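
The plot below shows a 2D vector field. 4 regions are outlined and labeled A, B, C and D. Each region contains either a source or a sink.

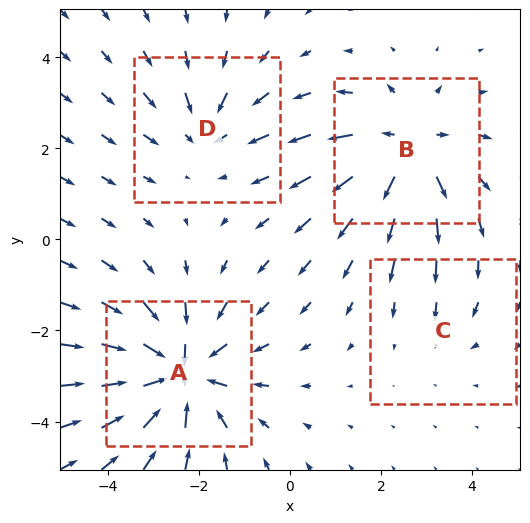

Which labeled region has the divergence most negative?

Divergence at each region's feature centre — A: about -6, B: about +4, C: about -2, D: about -3. Region A is most negative.

A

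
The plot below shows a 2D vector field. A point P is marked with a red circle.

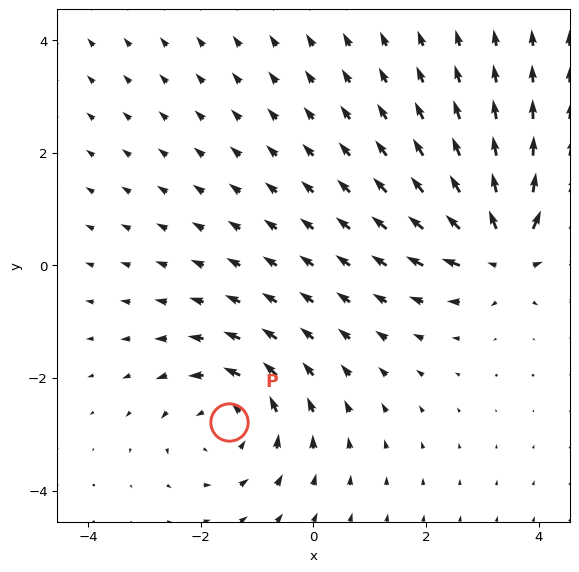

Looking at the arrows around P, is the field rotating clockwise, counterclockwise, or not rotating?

counterclockwise

Near P at (-1.5, -2.8) the arrows circulate counterclockwise. The curl (z-component) there is about +4; positive curl means counterclockwise rotation.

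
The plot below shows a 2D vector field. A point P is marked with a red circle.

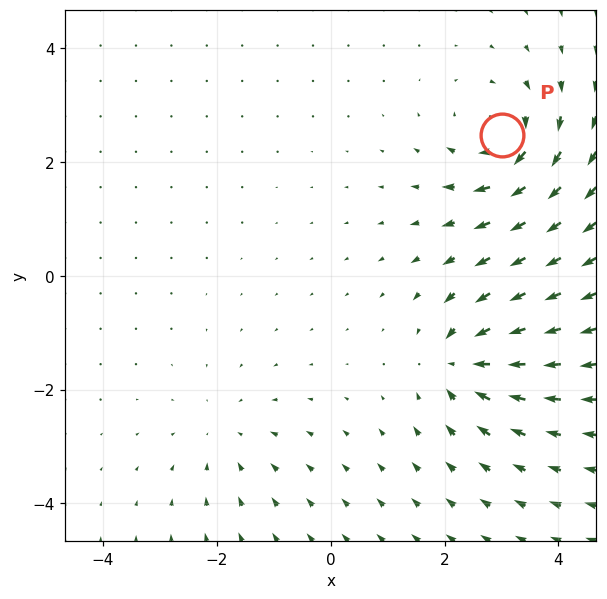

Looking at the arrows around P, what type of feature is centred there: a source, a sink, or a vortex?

At P (3.0, 2.5) the arrows circulate clockwise. Divergence ≈0, curl about -6 — near-zero divergence with nonzero curl is a vortex.

vortex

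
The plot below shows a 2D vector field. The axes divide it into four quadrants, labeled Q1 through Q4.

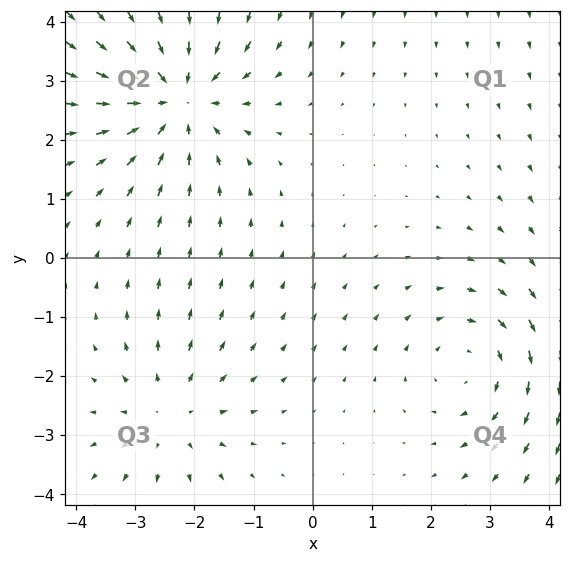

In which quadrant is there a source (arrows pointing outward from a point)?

Q3

The source sits at approximately (-2.4, -2.6), which lies in quadrant Q3. The divergence there is about +2, positive as expected for a source.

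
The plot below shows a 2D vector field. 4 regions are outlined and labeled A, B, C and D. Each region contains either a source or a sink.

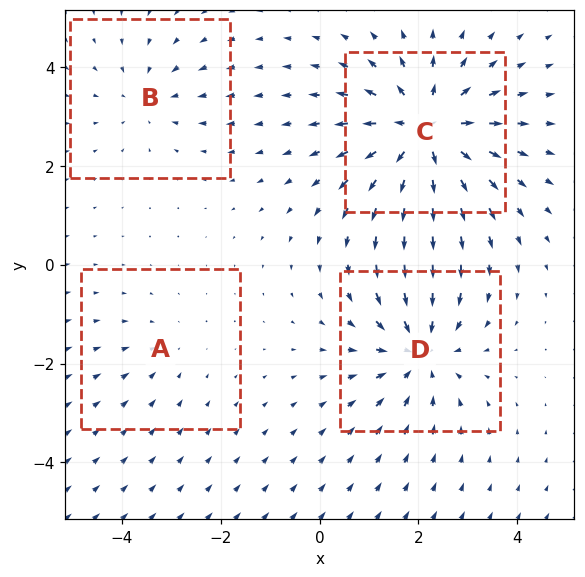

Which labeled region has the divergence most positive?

C

Divergence at each region's feature centre — A: about -2, B: about -3, C: about +6, D: about -5. Region C is most positive.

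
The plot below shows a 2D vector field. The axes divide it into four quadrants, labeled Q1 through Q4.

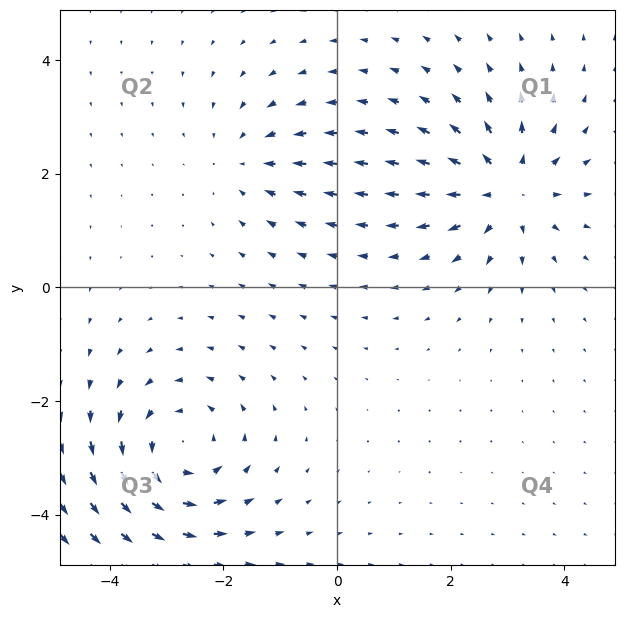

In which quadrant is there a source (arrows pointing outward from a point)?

Q1

The source sits at approximately (3.0, 1.7), which lies in quadrant Q1. The divergence there is about +5, positive as expected for a source.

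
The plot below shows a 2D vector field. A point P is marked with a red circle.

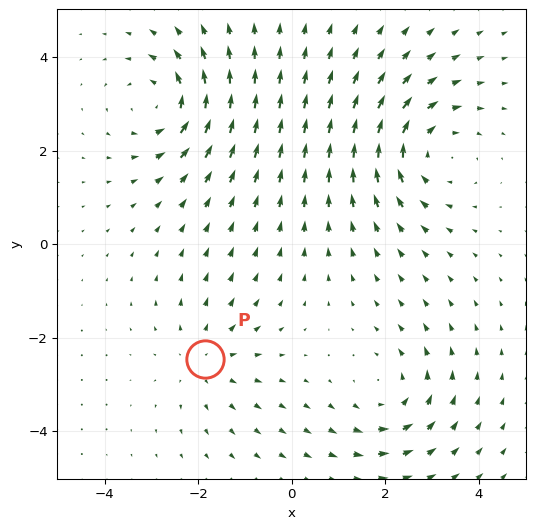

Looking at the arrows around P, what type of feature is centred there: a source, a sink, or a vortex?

At P (-1.9, -2.5) the arrows spread outward. Divergence about +3, curl ≈0 — positive divergence with near-zero curl is a source.

source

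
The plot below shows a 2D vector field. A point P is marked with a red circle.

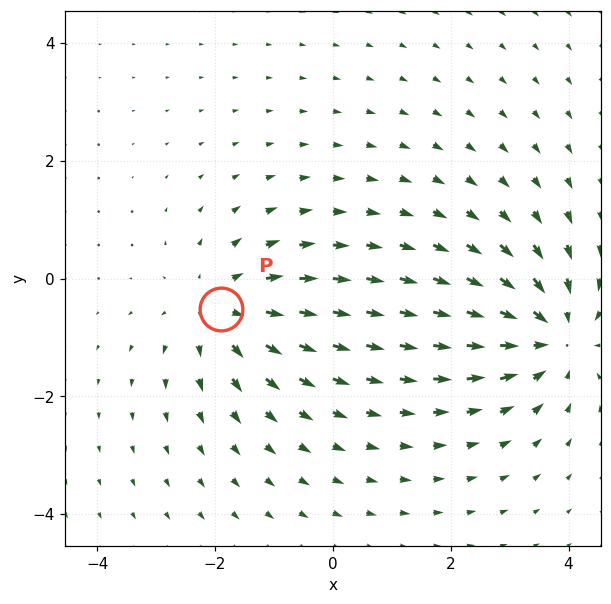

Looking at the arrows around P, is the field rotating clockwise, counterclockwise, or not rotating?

Near P at (-1.9, -0.5) the arrows show no circulation. The curl there is ≈0.

not rotating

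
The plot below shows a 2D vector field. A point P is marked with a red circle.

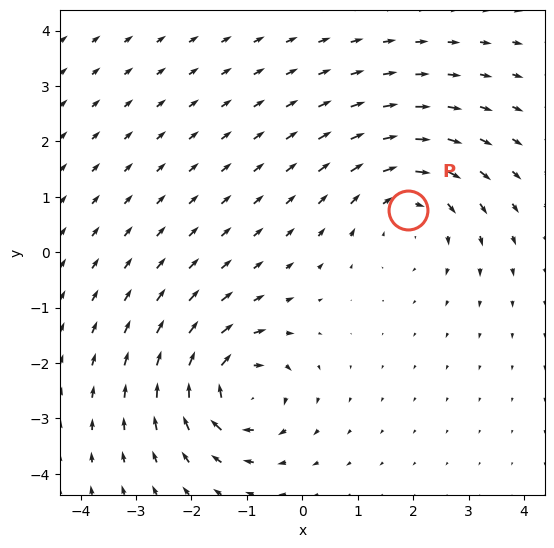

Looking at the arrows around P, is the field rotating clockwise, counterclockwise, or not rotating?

clockwise

Near P at (1.9, 0.8) the arrows circulate clockwise. The curl (z-component) there is about -4; negative curl means clockwise rotation.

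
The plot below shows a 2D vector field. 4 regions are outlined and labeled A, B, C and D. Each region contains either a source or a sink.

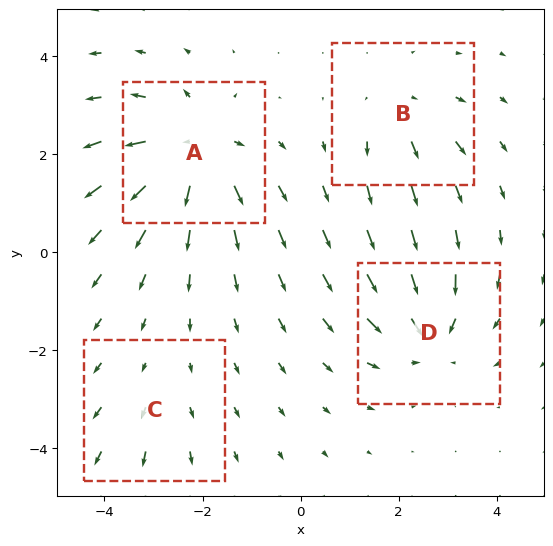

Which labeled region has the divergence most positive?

A

Divergence at each region's feature centre — A: about +7, B: about +4, C: about +2, D: about -5. Region A is most positive.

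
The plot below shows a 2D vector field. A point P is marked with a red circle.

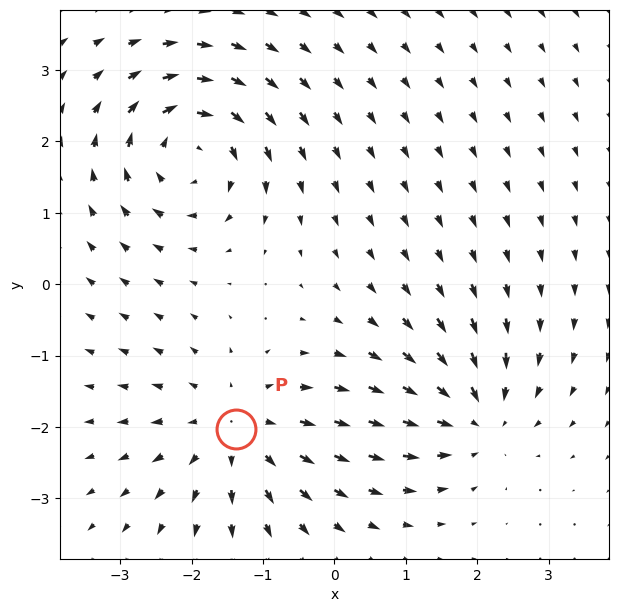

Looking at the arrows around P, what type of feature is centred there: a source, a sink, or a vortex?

source

At P (-1.4, -2.0) the arrows spread outward. Divergence about +4, curl ≈0 — positive divergence with near-zero curl is a source.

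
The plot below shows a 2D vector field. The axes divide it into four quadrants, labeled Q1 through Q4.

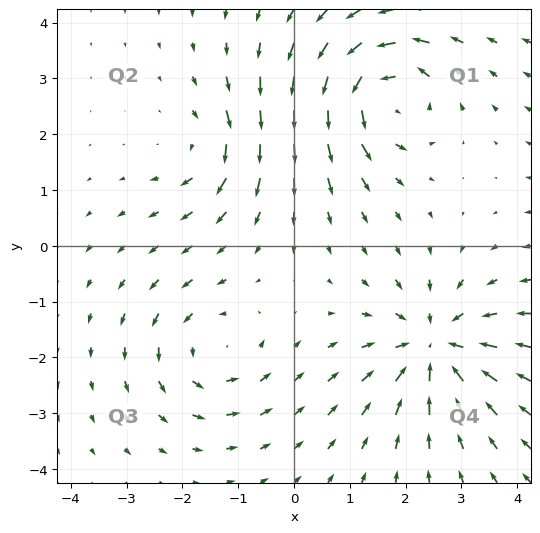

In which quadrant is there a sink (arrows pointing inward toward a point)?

The sink sits at approximately (2.5, -1.8), which lies in quadrant Q4. The divergence there is about -5, negative as expected for a sink.

Q4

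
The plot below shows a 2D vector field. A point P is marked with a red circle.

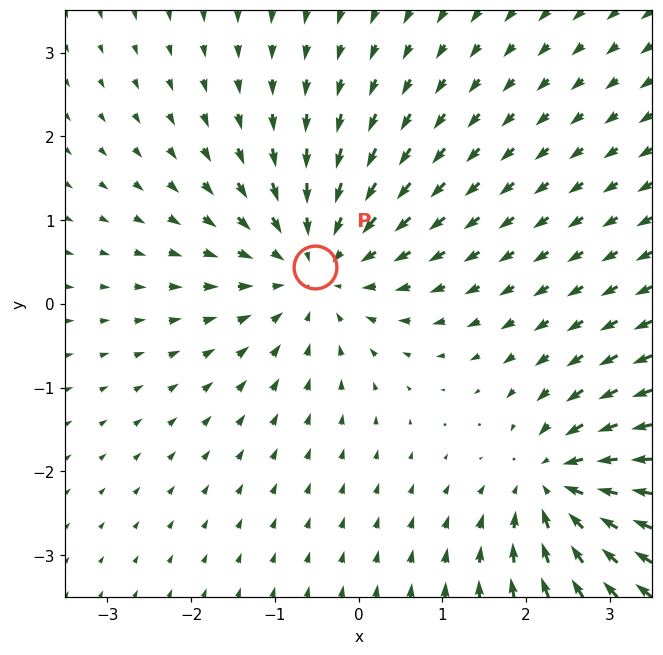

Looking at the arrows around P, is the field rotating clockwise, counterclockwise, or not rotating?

not rotating

Near P at (-0.5, 0.4) the arrows show no circulation. The curl there is ≈0.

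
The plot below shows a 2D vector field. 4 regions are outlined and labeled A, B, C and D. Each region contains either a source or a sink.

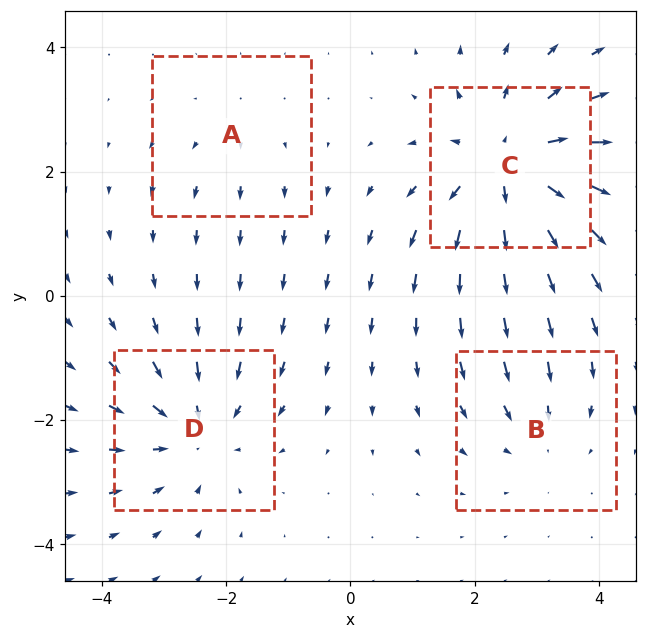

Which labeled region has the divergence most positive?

C

Divergence at each region's feature centre — A: about +2, B: about -3, C: about +6, D: about -4. Region C is most positive.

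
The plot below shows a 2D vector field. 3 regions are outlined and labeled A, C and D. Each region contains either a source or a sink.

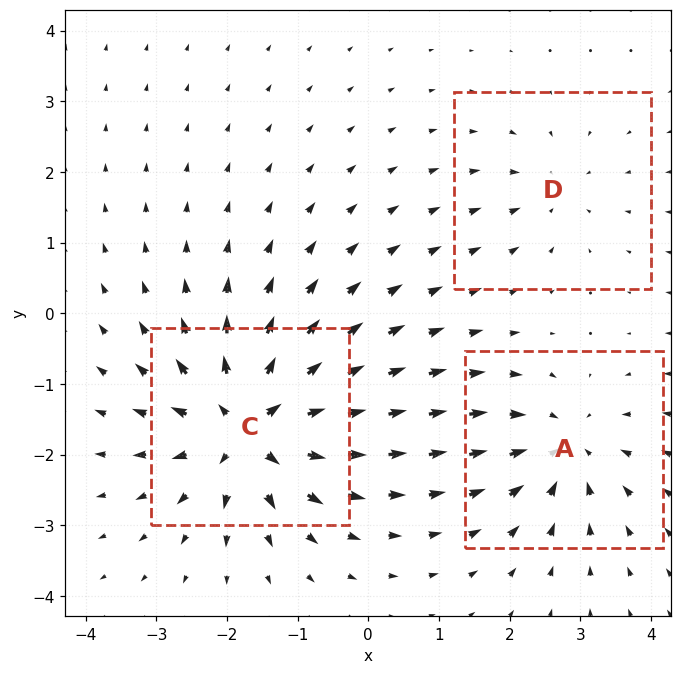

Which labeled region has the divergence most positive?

Divergence at each region's feature centre — A: about -4, C: about +6, D: about -2. Region C is most positive.

C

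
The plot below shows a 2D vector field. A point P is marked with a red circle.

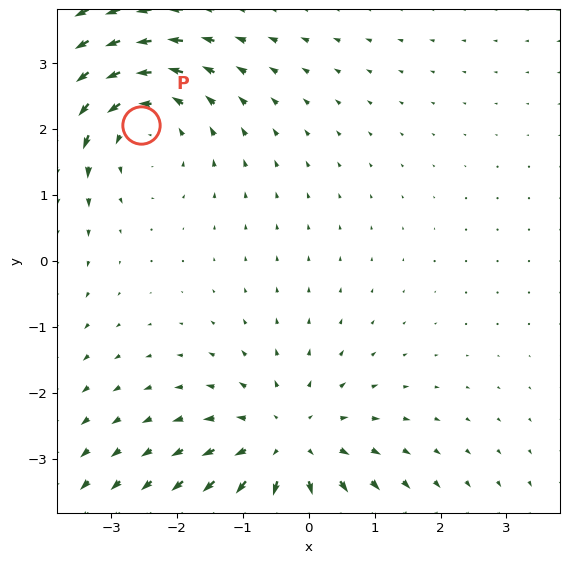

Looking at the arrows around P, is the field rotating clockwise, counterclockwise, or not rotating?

counterclockwise

Near P at (-2.5, 2.1) the arrows circulate counterclockwise. The curl (z-component) there is about +3; positive curl means counterclockwise rotation.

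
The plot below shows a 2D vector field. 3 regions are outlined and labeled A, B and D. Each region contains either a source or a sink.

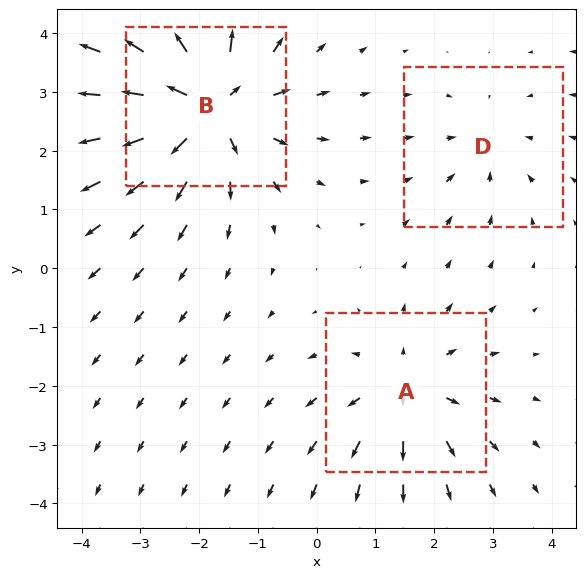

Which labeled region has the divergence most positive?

Divergence at each region's feature centre — A: about +3, B: about +6, D: about -2. Region B is most positive.

B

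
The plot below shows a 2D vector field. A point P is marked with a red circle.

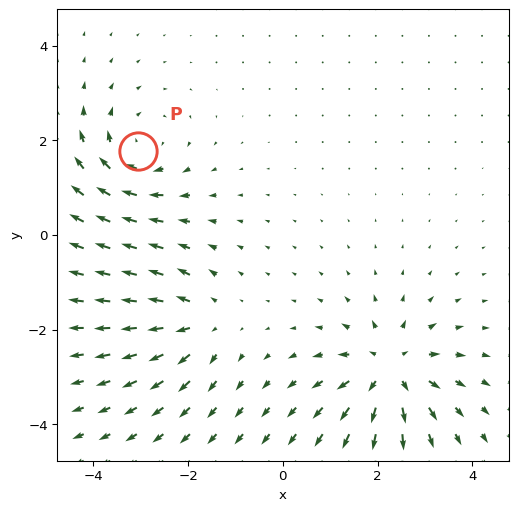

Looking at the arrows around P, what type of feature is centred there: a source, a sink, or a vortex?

At P (-3.1, 1.8) the arrows circulate clockwise. Divergence ≈0, curl about -4 — near-zero divergence with nonzero curl is a vortex.

vortex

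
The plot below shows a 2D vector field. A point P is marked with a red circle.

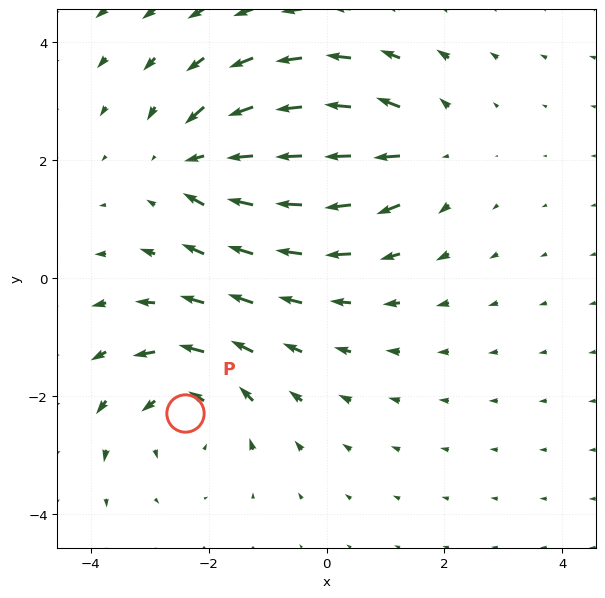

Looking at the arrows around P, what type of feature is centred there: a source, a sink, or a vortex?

vortex

At P (-2.4, -2.3) the arrows circulate counterclockwise. Divergence ≈0, curl about +4 — near-zero divergence with nonzero curl is a vortex.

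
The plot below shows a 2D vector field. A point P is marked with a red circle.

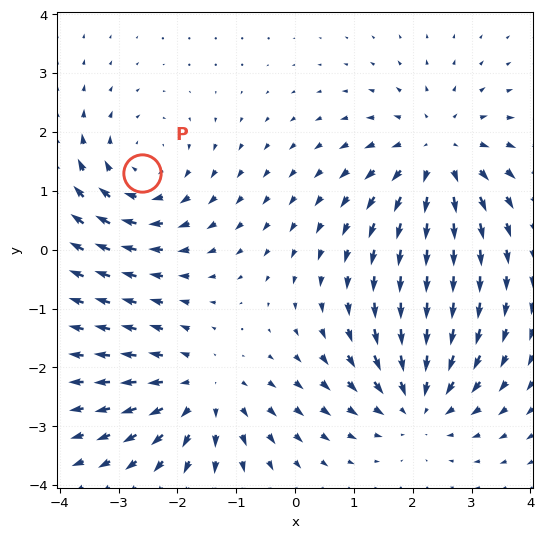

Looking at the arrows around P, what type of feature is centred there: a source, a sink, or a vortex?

vortex

At P (-2.6, 1.3) the arrows circulate clockwise. Divergence ≈0, curl about -3 — near-zero divergence with nonzero curl is a vortex.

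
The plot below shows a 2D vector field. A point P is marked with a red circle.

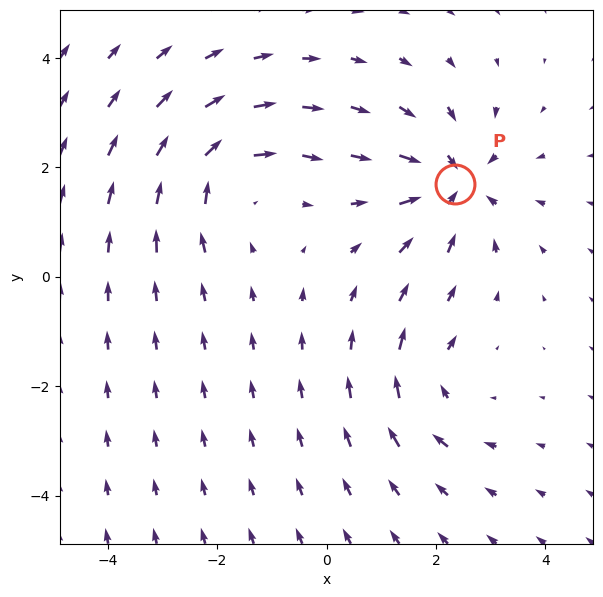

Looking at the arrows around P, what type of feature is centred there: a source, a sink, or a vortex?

At P (2.3, 1.7) the arrows converge inward. Divergence about -5, curl ≈0 — negative divergence with near-zero curl is a sink.

sink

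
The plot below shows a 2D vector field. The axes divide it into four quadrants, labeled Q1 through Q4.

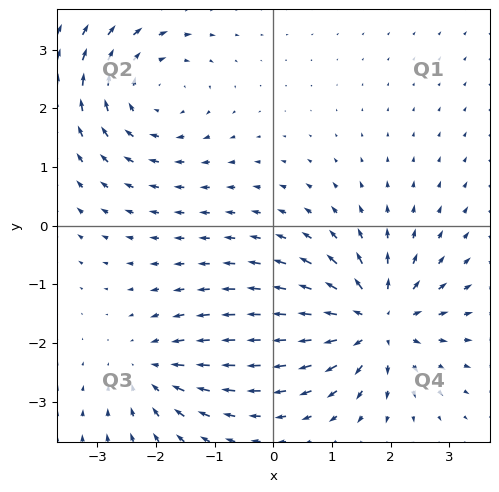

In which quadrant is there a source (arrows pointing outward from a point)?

Q4

The source sits at approximately (1.8, -1.6), which lies in quadrant Q4. The divergence there is about +6, positive as expected for a source.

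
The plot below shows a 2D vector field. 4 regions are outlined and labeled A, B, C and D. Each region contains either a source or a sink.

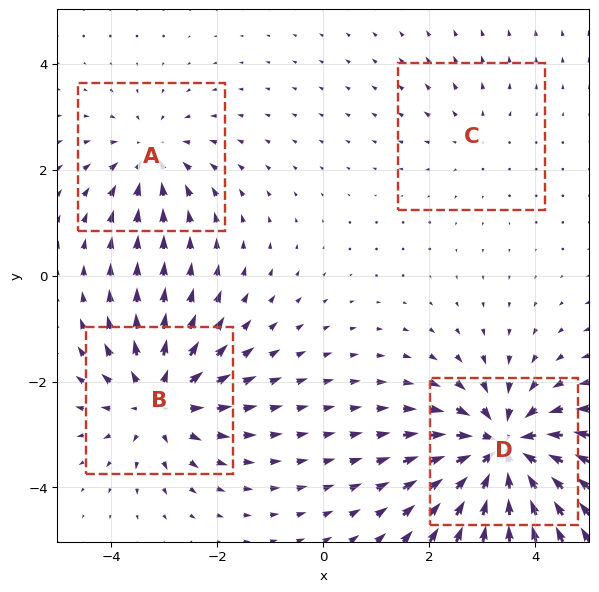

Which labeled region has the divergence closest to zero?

Divergence at each region's feature centre — A: about -4, B: about +6, C: about +2, D: about -8. Region C is closest to zero.

C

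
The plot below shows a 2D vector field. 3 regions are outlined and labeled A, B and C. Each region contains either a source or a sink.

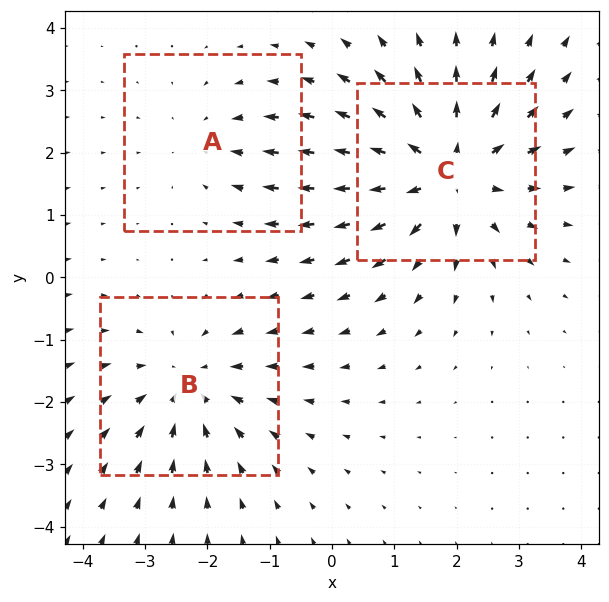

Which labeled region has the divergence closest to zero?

Divergence at each region's feature centre — A: about -2, B: about -3, C: about +4. Region A is closest to zero.

A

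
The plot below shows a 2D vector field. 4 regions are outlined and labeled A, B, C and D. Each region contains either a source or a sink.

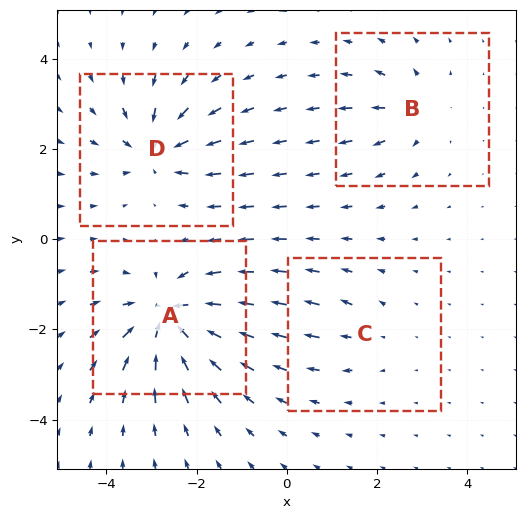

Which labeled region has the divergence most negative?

A

Divergence at each region's feature centre — A: about -9, B: about +4, C: about +2, D: about -6. Region A is most negative.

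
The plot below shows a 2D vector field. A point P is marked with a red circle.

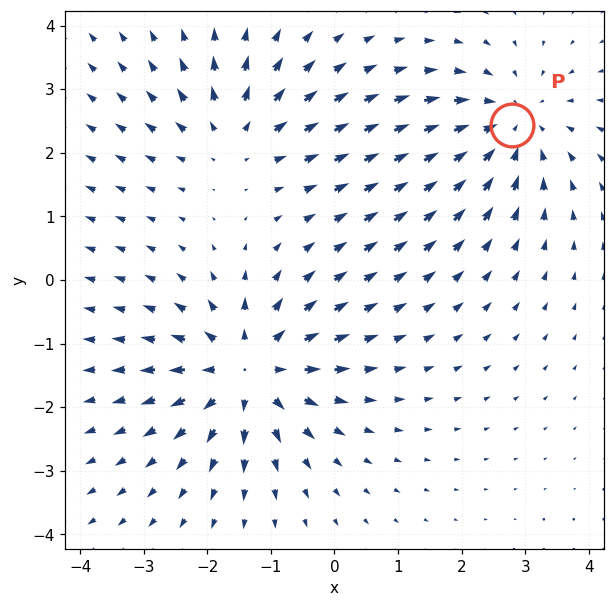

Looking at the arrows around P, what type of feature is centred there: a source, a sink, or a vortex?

sink

At P (2.8, 2.4) the arrows converge inward. Divergence about -3, curl ≈0 — negative divergence with near-zero curl is a sink.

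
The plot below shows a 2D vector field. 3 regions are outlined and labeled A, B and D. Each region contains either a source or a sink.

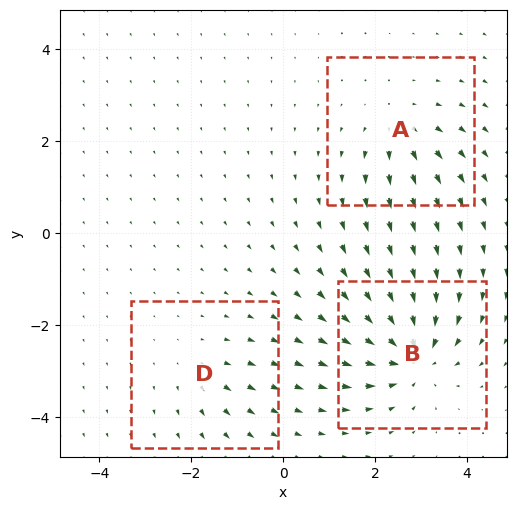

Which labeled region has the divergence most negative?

Divergence at each region's feature centre — A: about +3, B: about -6, D: about +2. Region B is most negative.

B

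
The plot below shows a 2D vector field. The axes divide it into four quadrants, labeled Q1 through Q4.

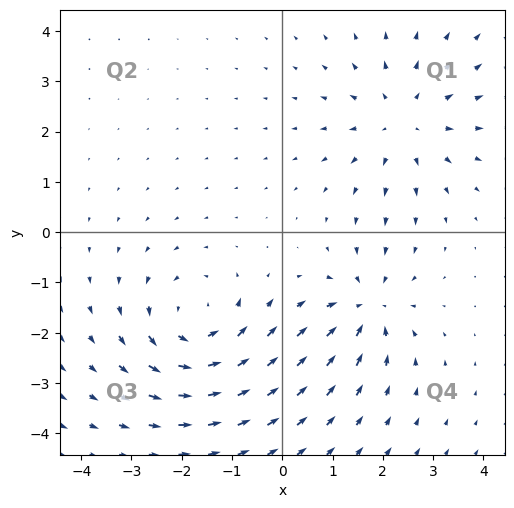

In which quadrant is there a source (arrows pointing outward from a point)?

Q1

The source sits at approximately (2.4, 2.2), which lies in quadrant Q1. The divergence there is about +3, positive as expected for a source.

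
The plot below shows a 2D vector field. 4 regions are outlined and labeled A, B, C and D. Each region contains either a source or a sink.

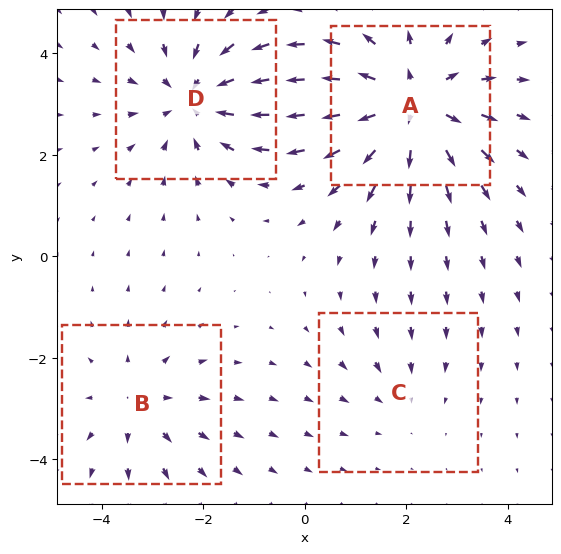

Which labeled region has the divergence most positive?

Divergence at each region's feature centre — A: about +6, B: about +3, C: about -2, D: about -5. Region A is most positive.

A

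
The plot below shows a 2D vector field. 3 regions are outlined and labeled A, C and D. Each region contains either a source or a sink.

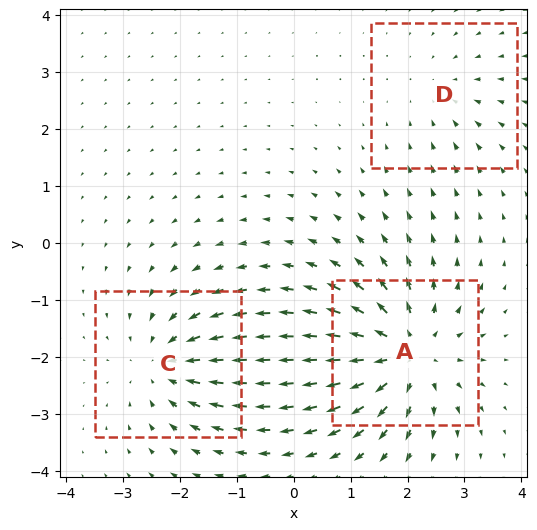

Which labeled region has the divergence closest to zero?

Divergence at each region's feature centre — A: about +5, C: about -4, D: about -2. Region D is closest to zero.

D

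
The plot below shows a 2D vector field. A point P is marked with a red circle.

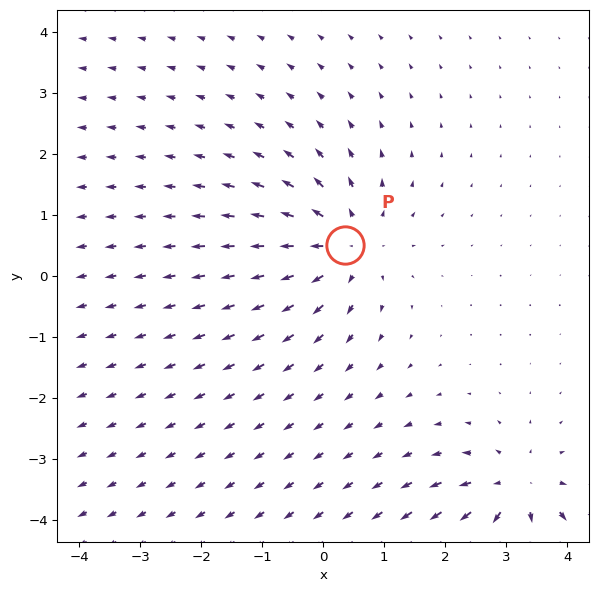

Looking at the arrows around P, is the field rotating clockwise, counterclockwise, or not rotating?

not rotating

Near P at (0.3, 0.5) the arrows show no circulation. The curl there is ≈0.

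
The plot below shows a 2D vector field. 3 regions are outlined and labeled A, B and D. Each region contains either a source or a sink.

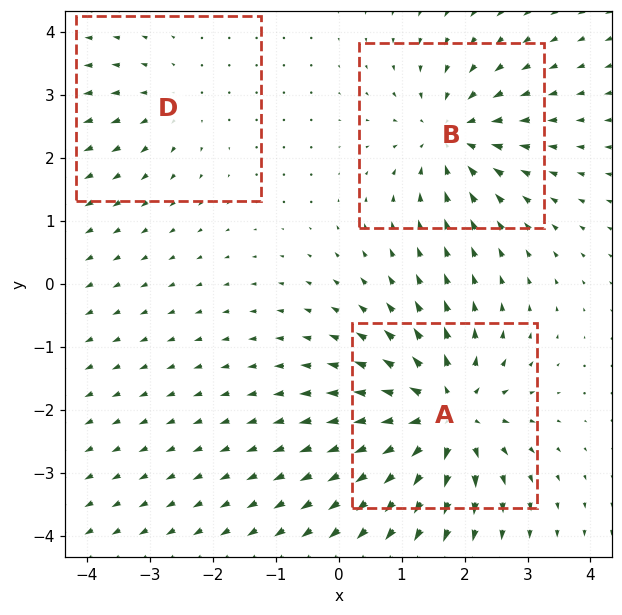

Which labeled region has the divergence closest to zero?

Divergence at each region's feature centre — A: about +5, B: about -4, D: about +2. Region D is closest to zero.

D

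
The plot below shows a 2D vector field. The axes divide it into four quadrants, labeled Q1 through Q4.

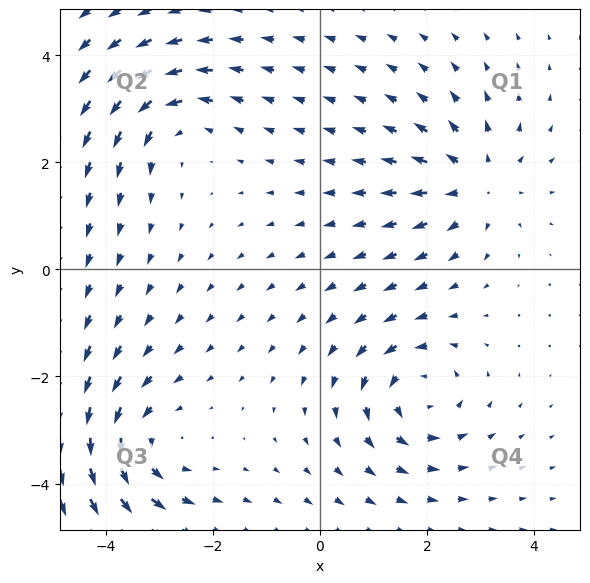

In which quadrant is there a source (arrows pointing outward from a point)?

The source sits at approximately (2.9, 1.6), which lies in quadrant Q1. The divergence there is about +4, positive as expected for a source.

Q1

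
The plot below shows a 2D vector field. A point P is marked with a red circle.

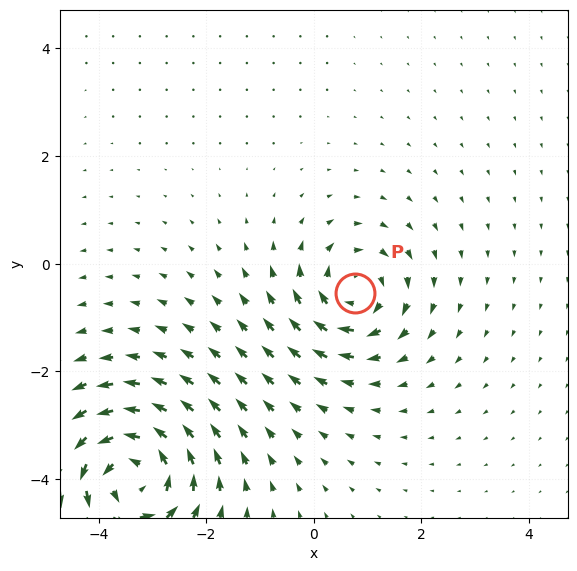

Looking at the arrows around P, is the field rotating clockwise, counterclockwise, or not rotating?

Near P at (0.8, -0.6) the arrows circulate clockwise. The curl (z-component) there is about -4; negative curl means clockwise rotation.

clockwise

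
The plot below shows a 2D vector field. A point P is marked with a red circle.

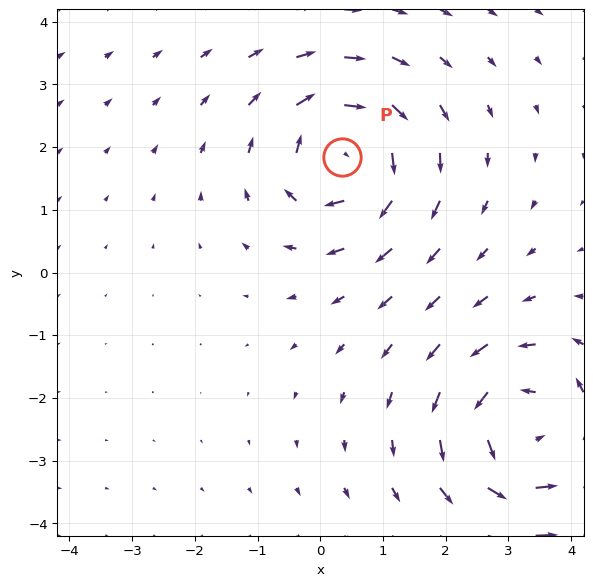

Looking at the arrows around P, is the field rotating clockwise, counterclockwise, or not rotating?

clockwise

Near P at (0.4, 1.8) the arrows circulate clockwise. The curl (z-component) there is about -5; negative curl means clockwise rotation.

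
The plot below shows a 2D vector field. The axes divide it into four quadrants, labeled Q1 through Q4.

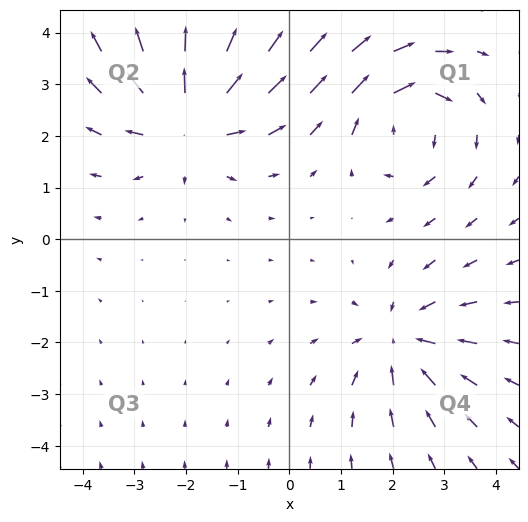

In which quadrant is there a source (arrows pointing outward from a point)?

The source sits at approximately (-2.0, 2.3), which lies in quadrant Q2. The divergence there is about +5, positive as expected for a source.

Q2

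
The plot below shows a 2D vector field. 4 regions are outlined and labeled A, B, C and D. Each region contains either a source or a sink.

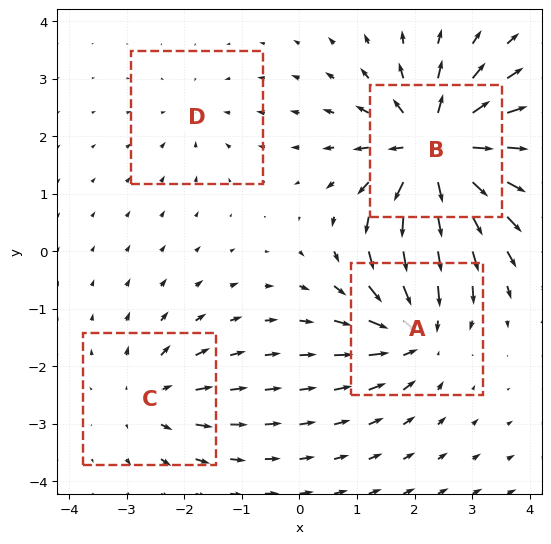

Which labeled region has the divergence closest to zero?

D

Divergence at each region's feature centre — A: about -6, B: about +9, C: about +4, D: about -2. Region D is closest to zero.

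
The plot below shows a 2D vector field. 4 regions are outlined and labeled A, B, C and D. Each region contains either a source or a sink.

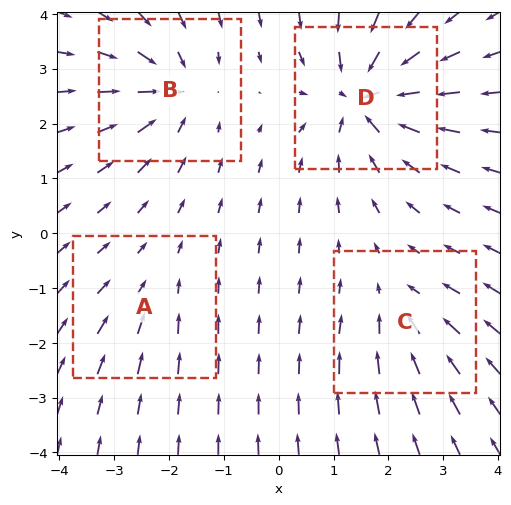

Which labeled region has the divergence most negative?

D

Divergence at each region's feature centre — A: about -2, B: about -5, C: about -3, D: about -7. Region D is most negative.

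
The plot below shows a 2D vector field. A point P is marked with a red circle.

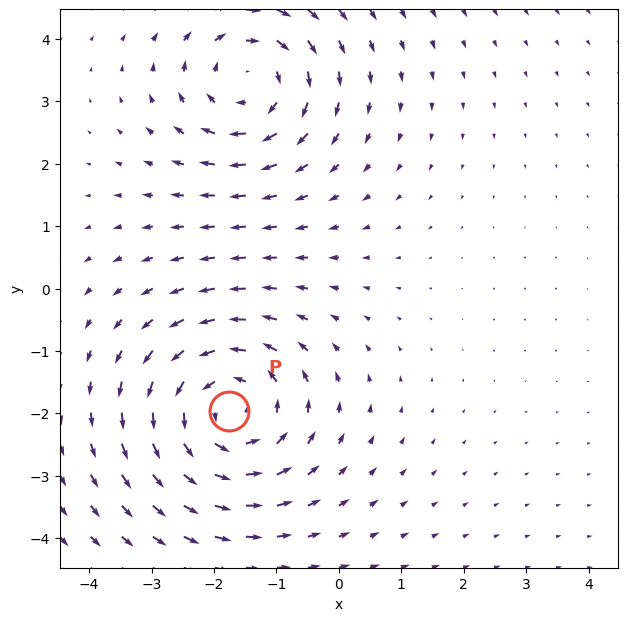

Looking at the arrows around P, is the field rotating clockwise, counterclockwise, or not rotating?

counterclockwise

Near P at (-1.8, -2.0) the arrows circulate counterclockwise. The curl (z-component) there is about +4; positive curl means counterclockwise rotation.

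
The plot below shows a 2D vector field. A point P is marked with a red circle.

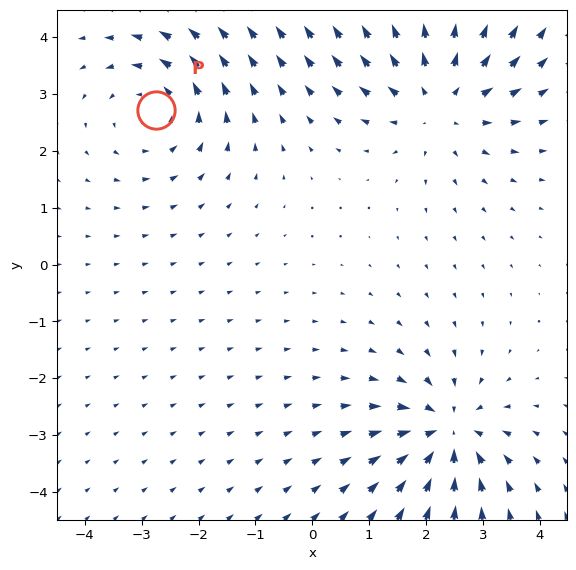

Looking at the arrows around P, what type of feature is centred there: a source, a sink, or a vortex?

vortex

At P (-2.8, 2.7) the arrows circulate counterclockwise. Divergence ≈0, curl about +4 — near-zero divergence with nonzero curl is a vortex.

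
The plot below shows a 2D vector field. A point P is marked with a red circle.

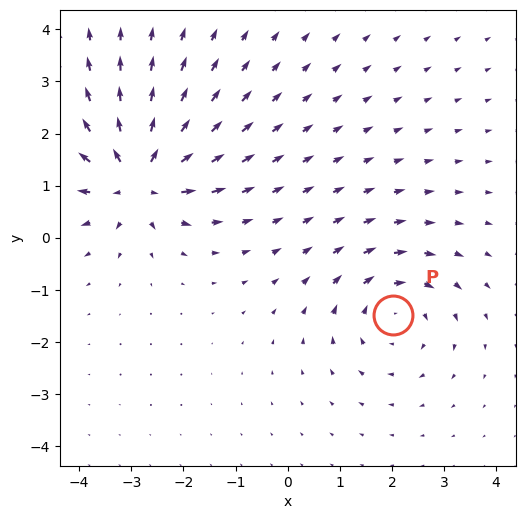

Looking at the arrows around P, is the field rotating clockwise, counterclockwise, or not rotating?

clockwise

Near P at (2.0, -1.5) the arrows circulate clockwise. The curl (z-component) there is about -3; negative curl means clockwise rotation.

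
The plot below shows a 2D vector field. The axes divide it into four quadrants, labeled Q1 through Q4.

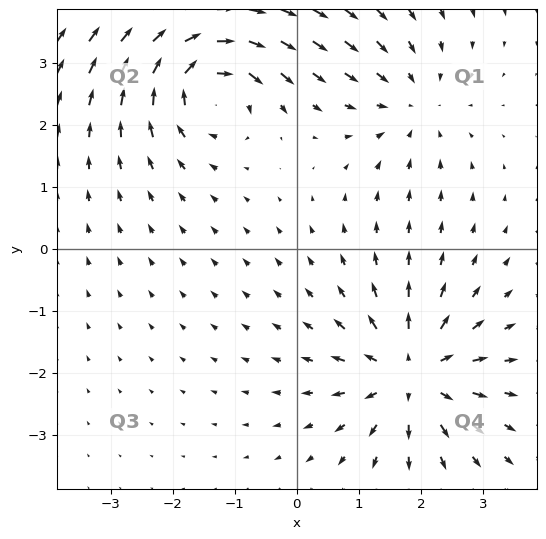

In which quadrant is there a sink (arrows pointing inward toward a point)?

The sink sits at approximately (1.9, 2.3), which lies in quadrant Q1. The divergence there is about -3, negative as expected for a sink.

Q1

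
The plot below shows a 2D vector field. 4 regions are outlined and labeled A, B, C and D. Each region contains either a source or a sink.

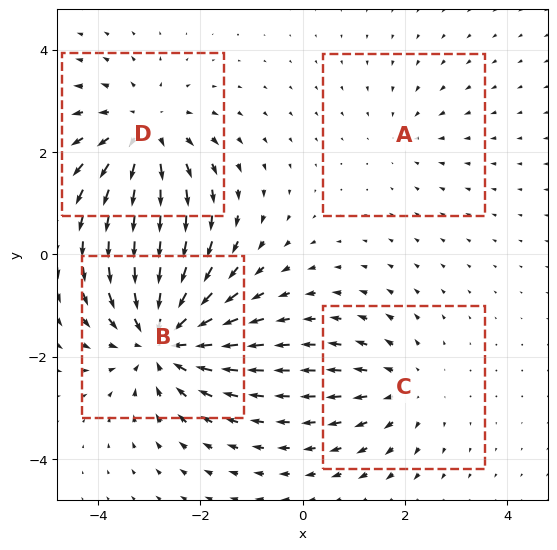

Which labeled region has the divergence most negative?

B

Divergence at each region's feature centre — A: about -2, B: about -6, C: about +3, D: about +5. Region B is most negative.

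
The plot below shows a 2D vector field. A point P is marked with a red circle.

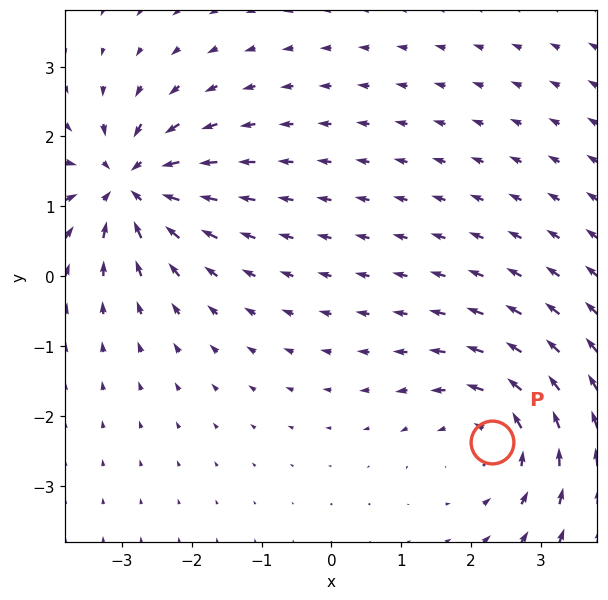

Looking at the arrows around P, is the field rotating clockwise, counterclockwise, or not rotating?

Near P at (2.3, -2.4) the arrows circulate counterclockwise. The curl (z-component) there is about +2; positive curl means counterclockwise rotation.

counterclockwise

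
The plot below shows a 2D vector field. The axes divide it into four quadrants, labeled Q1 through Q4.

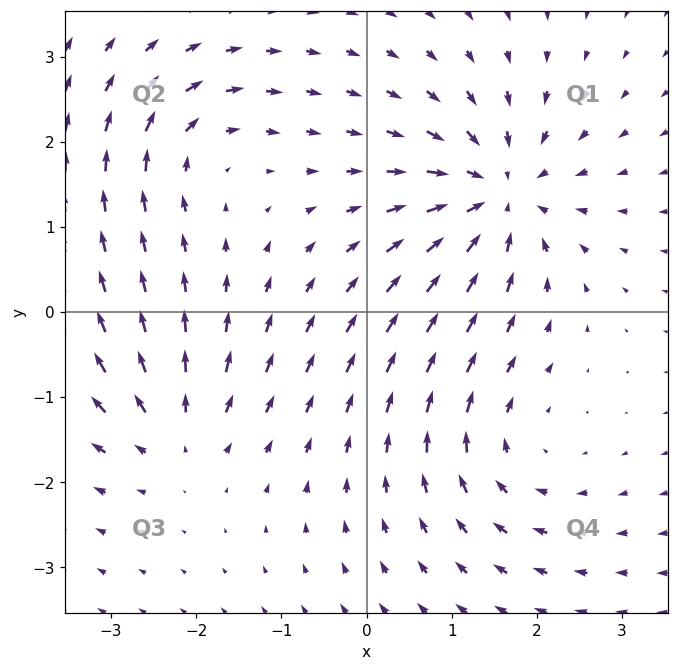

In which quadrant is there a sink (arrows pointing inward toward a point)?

The sink sits at approximately (1.6, 1.4), which lies in quadrant Q1. The divergence there is about -6, negative as expected for a sink.

Q1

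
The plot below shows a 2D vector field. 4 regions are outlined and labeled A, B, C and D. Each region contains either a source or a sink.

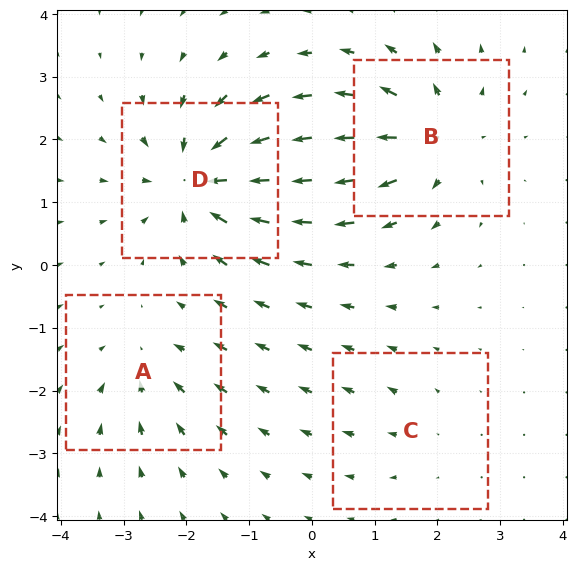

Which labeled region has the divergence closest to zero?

Divergence at each region's feature centre — A: about -4, B: about +6, C: about +2, D: about -8. Region C is closest to zero.

C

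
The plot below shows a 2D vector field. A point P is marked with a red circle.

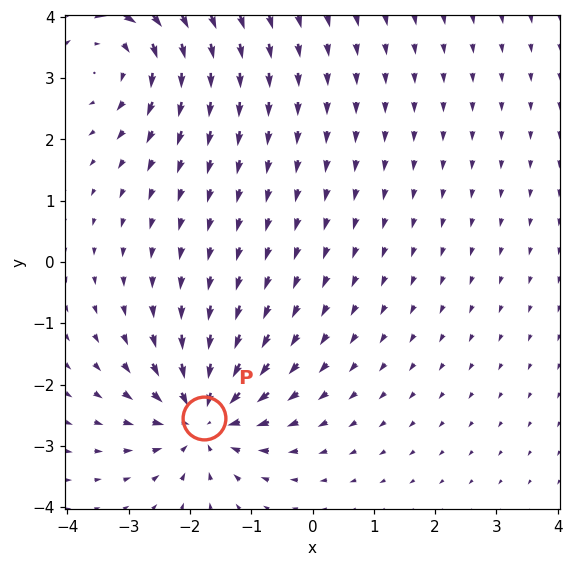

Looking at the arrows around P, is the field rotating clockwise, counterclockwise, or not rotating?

Near P at (-1.8, -2.5) the arrows show no circulation. The curl there is ≈0.

not rotating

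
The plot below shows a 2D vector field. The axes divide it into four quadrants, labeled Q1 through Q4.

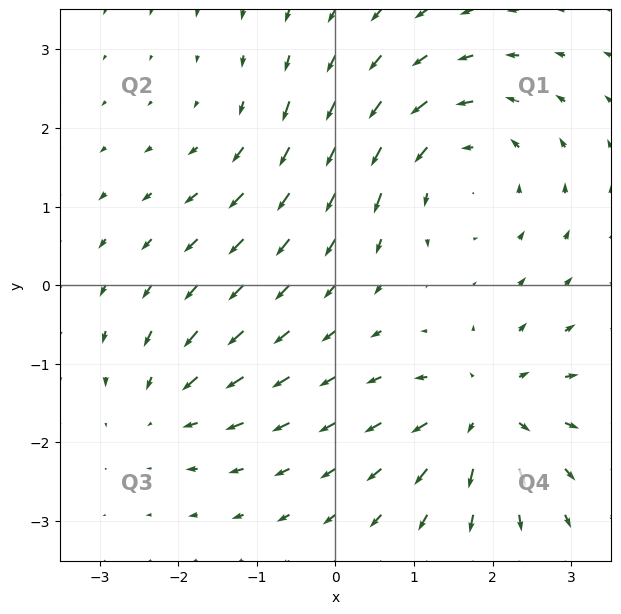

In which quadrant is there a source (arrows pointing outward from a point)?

The source sits at approximately (1.9, -1.6), which lies in quadrant Q4. The divergence there is about +5, positive as expected for a source.

Q4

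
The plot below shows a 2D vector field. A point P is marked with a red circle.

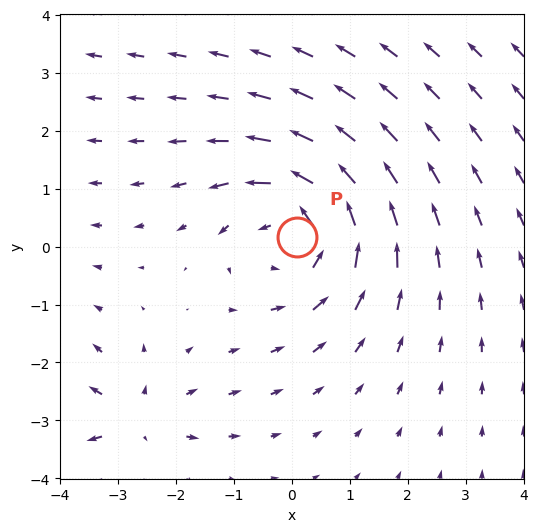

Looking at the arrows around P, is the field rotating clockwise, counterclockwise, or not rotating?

Near P at (0.1, 0.2) the arrows circulate counterclockwise. The curl (z-component) there is about +4; positive curl means counterclockwise rotation.

counterclockwise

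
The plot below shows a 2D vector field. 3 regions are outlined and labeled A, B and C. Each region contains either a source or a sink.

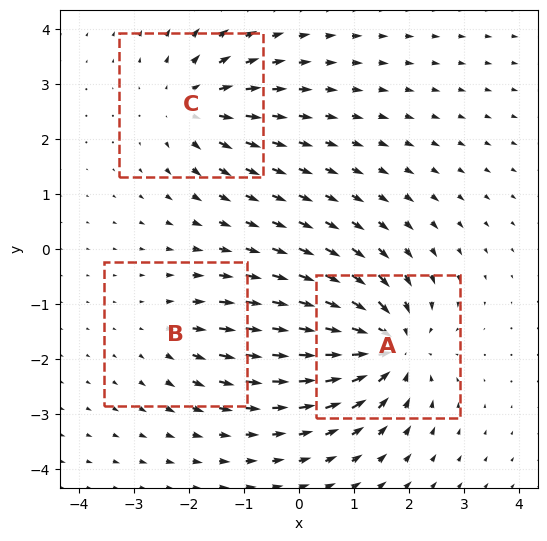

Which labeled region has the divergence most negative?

Divergence at each region's feature centre — A: about -5, B: about +2, C: about +4. Region A is most negative.

A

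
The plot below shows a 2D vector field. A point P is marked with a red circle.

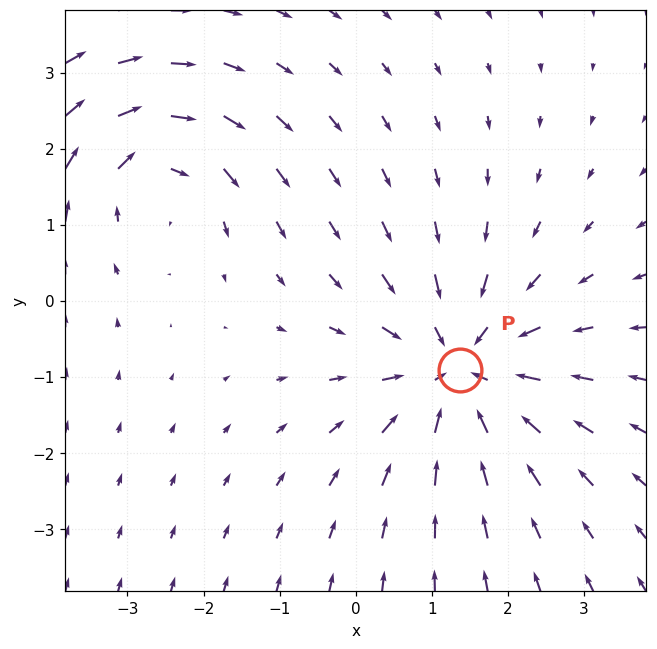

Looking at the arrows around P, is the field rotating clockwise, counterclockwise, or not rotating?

Near P at (1.4, -0.9) the arrows show no circulation. The curl there is ≈0.

not rotating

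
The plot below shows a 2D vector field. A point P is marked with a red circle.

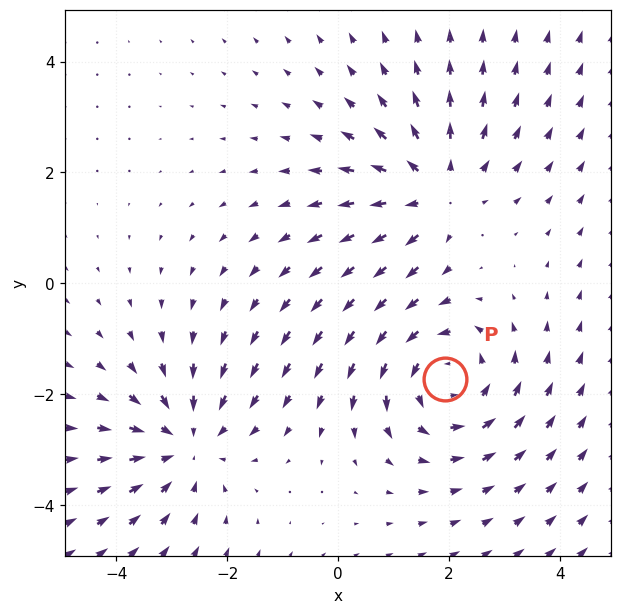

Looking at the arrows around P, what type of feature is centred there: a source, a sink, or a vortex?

vortex

At P (1.9, -1.7) the arrows circulate counterclockwise. Divergence ≈0, curl about +4 — near-zero divergence with nonzero curl is a vortex.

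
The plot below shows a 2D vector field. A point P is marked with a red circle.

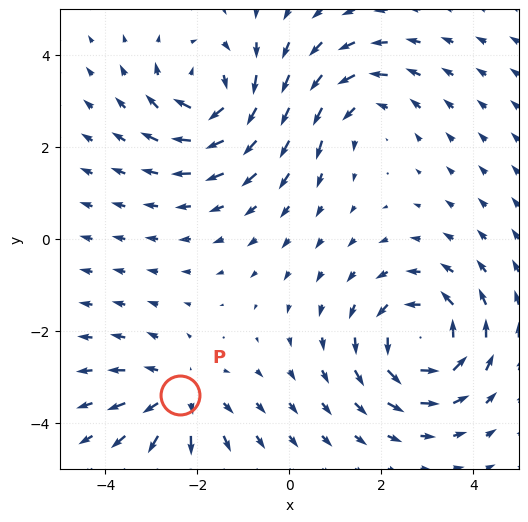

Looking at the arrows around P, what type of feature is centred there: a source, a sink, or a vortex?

source

At P (-2.4, -3.4) the arrows spread outward. Divergence about +3, curl ≈0 — positive divergence with near-zero curl is a source.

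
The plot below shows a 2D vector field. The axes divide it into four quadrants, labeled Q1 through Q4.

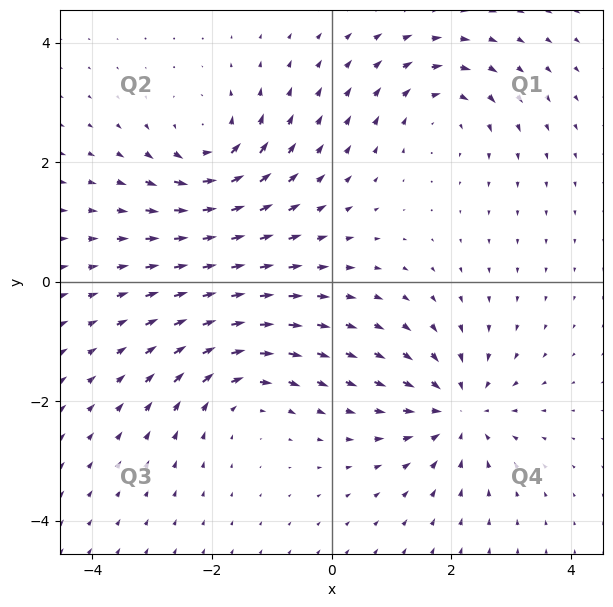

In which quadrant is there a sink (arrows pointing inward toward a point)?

The sink sits at approximately (2.1, -2.2), which lies in quadrant Q4. The divergence there is about -5, negative as expected for a sink.

Q4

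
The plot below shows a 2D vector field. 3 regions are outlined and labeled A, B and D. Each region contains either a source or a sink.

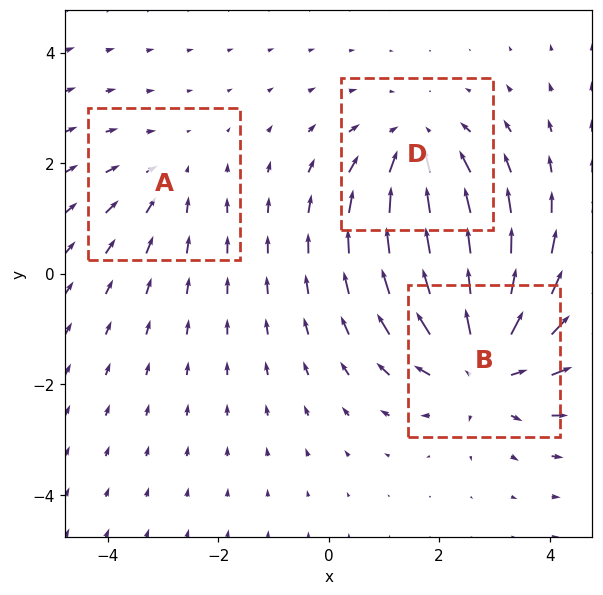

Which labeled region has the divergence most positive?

Divergence at each region's feature centre — A: about -2, B: about +4, D: about -3. Region B is most positive.

B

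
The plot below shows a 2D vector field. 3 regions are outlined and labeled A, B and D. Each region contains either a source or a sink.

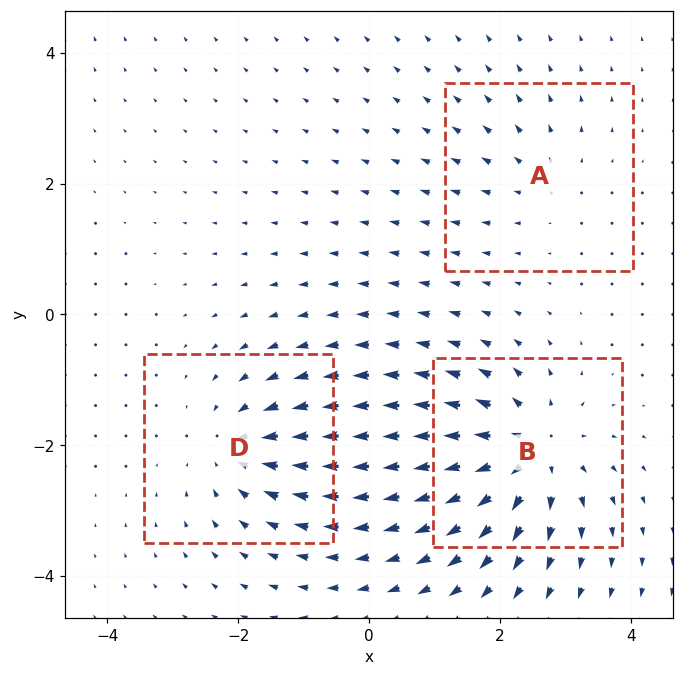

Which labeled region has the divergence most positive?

Divergence at each region's feature centre — A: about +2, B: about +5, D: about -4. Region B is most positive.

B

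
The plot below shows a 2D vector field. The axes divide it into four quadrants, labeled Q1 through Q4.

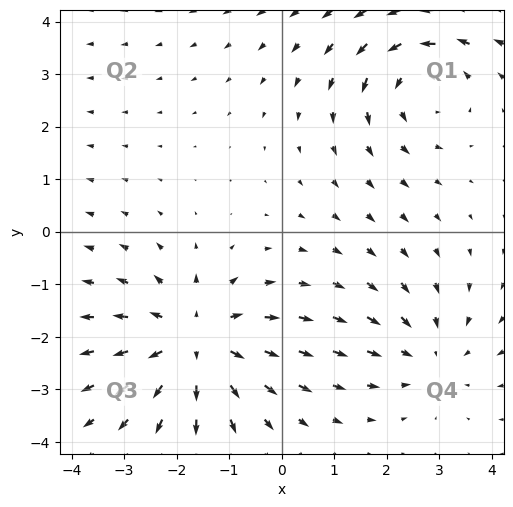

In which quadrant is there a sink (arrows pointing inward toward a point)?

Q4

The sink sits at approximately (2.8, -2.4), which lies in quadrant Q4. The divergence there is about -2, negative as expected for a sink.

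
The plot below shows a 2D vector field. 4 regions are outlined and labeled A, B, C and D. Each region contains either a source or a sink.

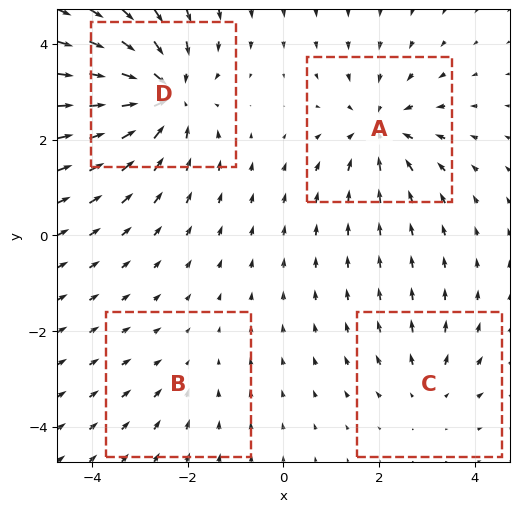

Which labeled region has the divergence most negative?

Divergence at each region's feature centre — A: about -5, B: about -2, C: about +3, D: about -7. Region D is most negative.

D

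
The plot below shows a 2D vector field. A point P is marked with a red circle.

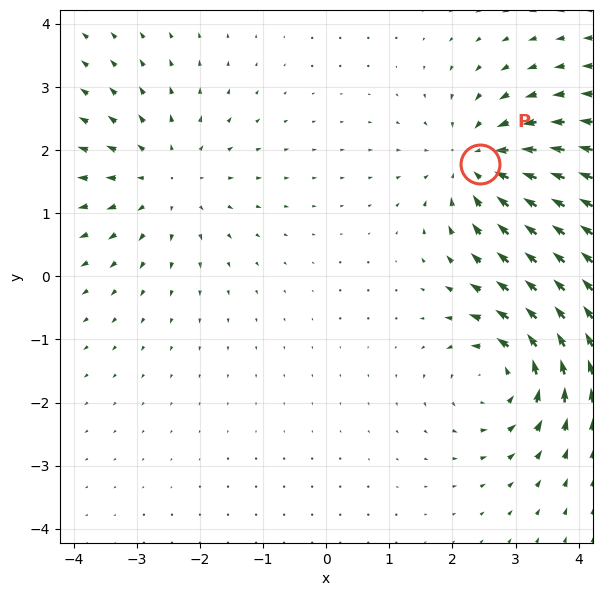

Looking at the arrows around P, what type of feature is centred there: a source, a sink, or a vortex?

sink

At P (2.4, 1.8) the arrows converge inward. Divergence about -5, curl ≈0 — negative divergence with near-zero curl is a sink.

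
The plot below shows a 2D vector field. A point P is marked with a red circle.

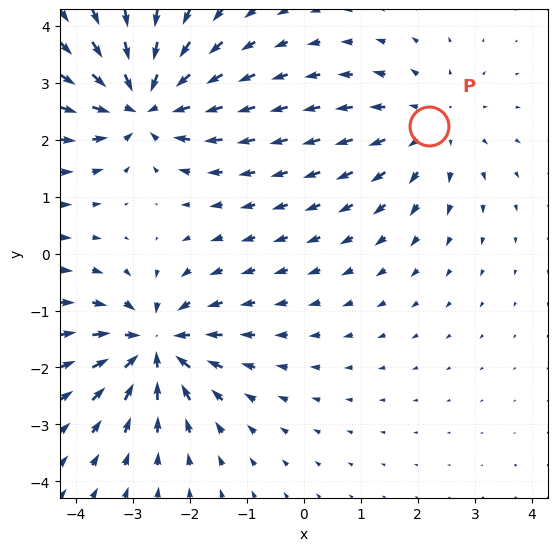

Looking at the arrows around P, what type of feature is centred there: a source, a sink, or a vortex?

source

At P (2.2, 2.2) the arrows spread outward. Divergence about +2, curl ≈0 — positive divergence with near-zero curl is a source.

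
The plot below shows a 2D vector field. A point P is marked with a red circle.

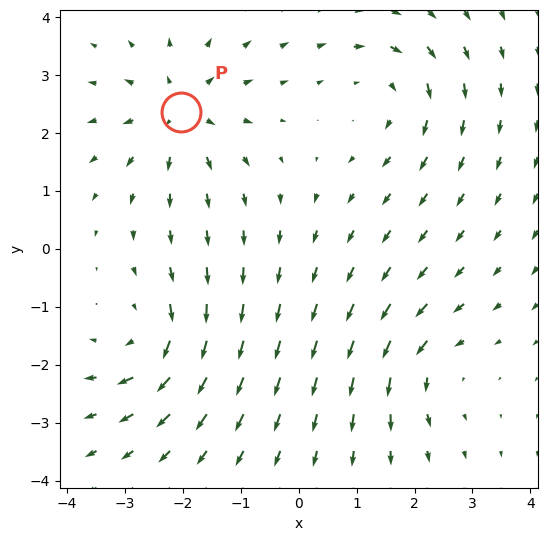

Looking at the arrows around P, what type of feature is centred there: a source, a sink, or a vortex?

source

At P (-2.0, 2.4) the arrows spread outward. Divergence about +5, curl ≈0 — positive divergence with near-zero curl is a source.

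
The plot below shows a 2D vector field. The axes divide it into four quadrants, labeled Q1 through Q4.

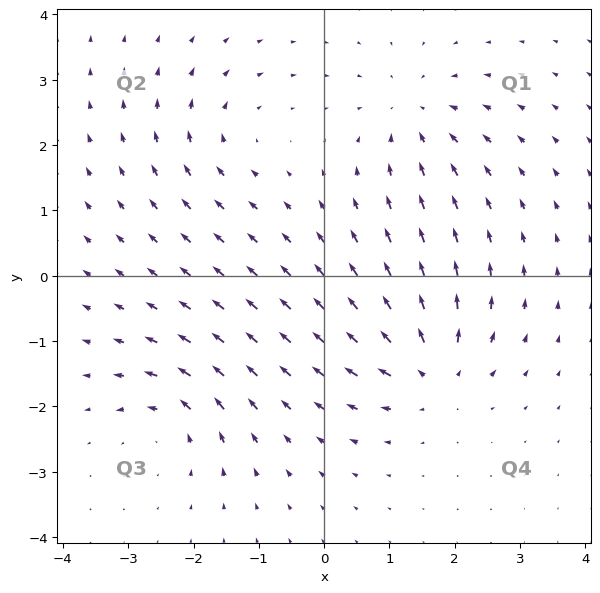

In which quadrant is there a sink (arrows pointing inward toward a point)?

The sink sits at approximately (1.4, 2.5), which lies in quadrant Q1. The divergence there is about -4, negative as expected for a sink.

Q1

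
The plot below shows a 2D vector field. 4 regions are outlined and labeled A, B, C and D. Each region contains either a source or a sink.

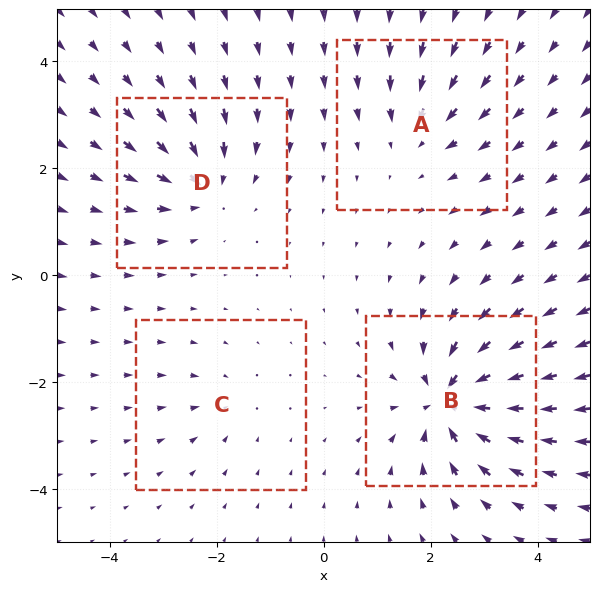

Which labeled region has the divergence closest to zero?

C

Divergence at each region's feature centre — A: about -4, B: about -9, C: about -3, D: about -6. Region C is closest to zero.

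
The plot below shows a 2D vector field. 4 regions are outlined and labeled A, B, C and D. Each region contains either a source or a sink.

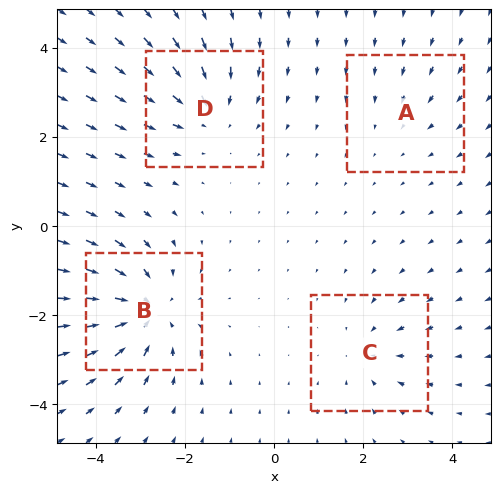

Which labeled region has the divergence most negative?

Divergence at each region's feature centre — A: about -2, B: about -6, C: about -3, D: about -4. Region B is most negative.

B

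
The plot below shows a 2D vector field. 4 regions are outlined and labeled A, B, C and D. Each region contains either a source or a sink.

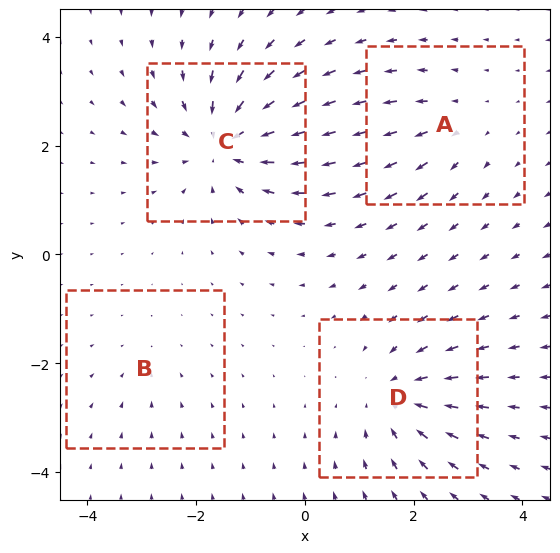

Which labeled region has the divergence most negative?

Divergence at each region's feature centre — A: about +3, B: about -2, C: about -6, D: about -5. Region C is most negative.

C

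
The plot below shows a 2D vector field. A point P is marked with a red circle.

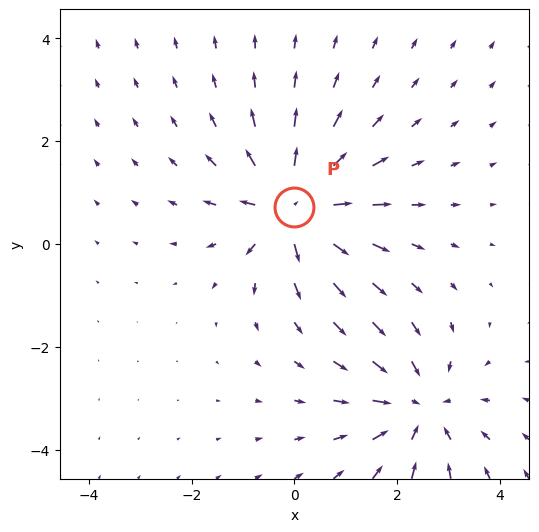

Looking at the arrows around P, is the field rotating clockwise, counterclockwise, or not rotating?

not rotating

Near P at (-0.0, 0.7) the arrows show no circulation. The curl there is ≈0.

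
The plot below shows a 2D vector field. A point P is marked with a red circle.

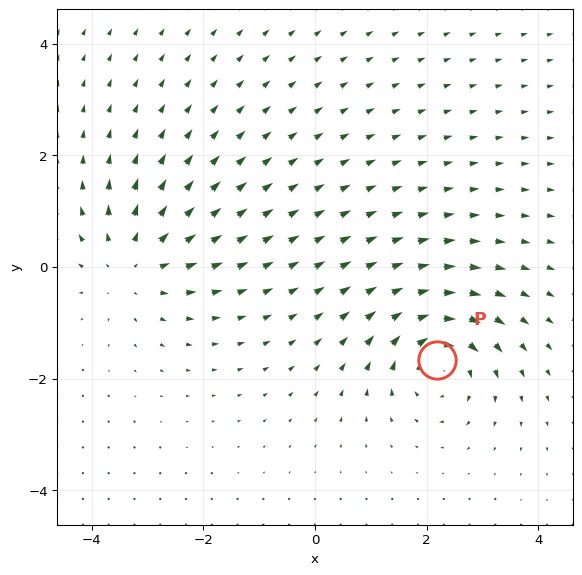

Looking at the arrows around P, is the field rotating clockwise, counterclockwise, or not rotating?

clockwise

Near P at (2.2, -1.7) the arrows circulate clockwise. The curl (z-component) there is about -6; negative curl means clockwise rotation.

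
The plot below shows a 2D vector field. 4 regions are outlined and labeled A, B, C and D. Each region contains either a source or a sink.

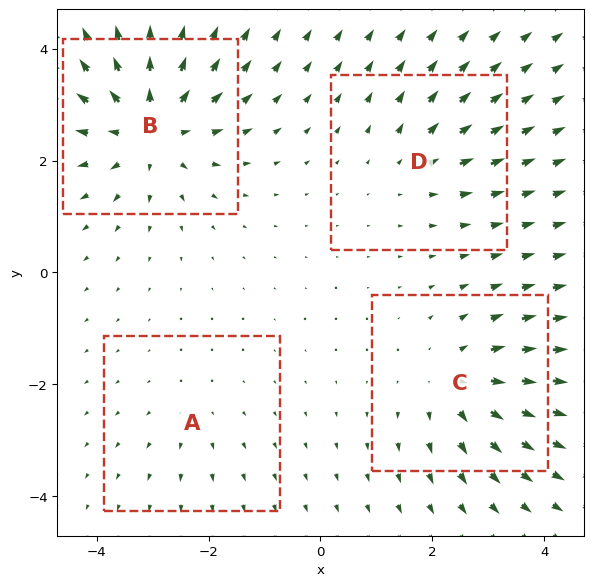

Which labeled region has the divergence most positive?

B

Divergence at each region's feature centre — A: about +2, B: about +7, C: about +5, D: about +3. Region B is most positive.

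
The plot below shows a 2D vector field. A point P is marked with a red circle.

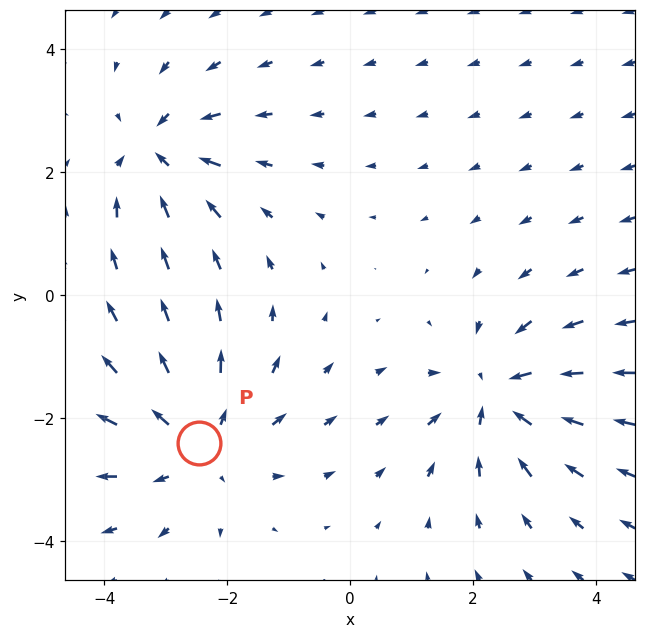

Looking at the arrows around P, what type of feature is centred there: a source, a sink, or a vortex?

source

At P (-2.5, -2.4) the arrows spread outward. Divergence about +3, curl ≈0 — positive divergence with near-zero curl is a source.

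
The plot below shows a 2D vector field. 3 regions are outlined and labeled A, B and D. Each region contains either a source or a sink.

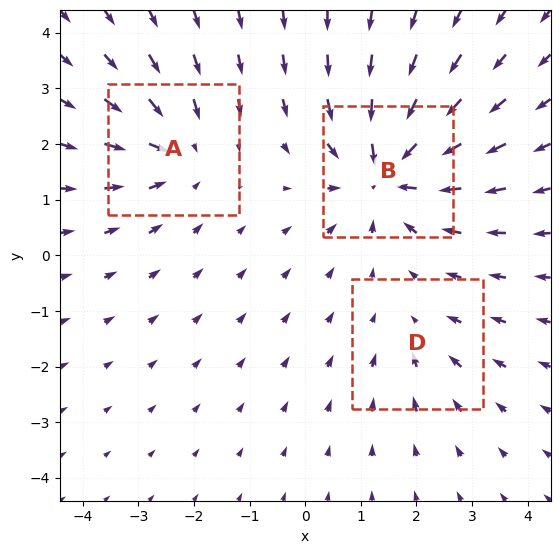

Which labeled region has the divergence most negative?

B

Divergence at each region's feature centre — A: about -3, B: about -5, D: about -2. Region B is most negative.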